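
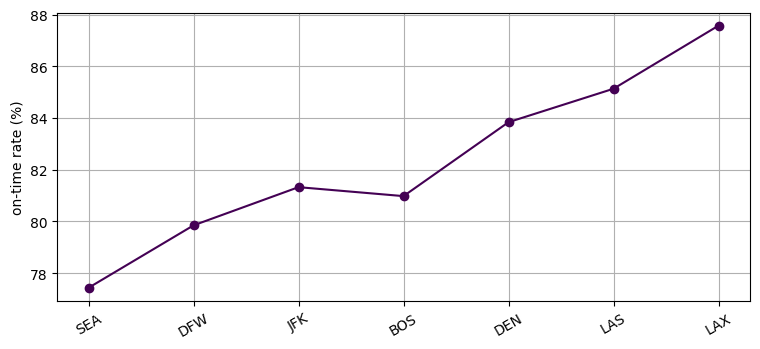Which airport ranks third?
DEN

Top 4: LAX ≈ 88, LAS ≈ 85, DEN ≈ 84, JFK ≈ 81.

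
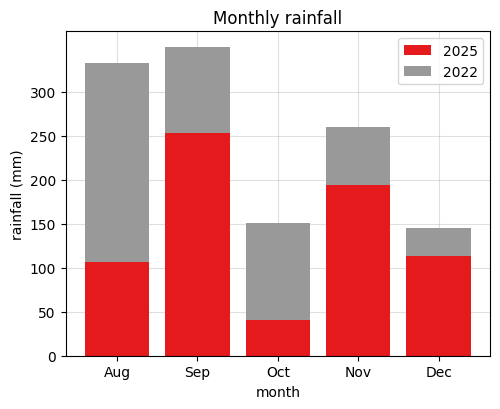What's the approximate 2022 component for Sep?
2022 top ≈ 350, bottom ≈ 250; segment ≈ 100.

≈ 100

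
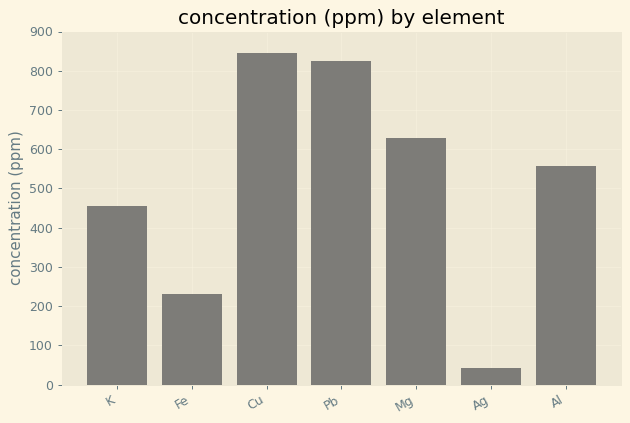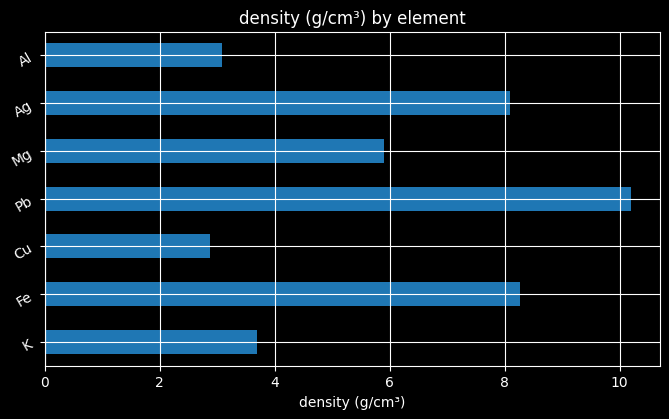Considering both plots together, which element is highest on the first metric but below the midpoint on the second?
Cu

Chart 2 median density (g/cm³) ≈ 6; below-median elements: K, Cu, Al. Among those, Cu has the highest concentration (ppm) (≈ 800).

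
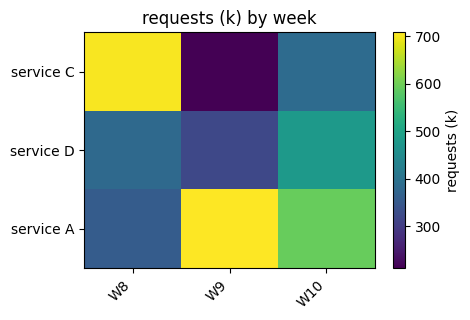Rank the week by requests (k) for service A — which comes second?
W10

Top 3 for service A: W9 ≈ 700, W10 ≈ 600, W8 ≈ 350.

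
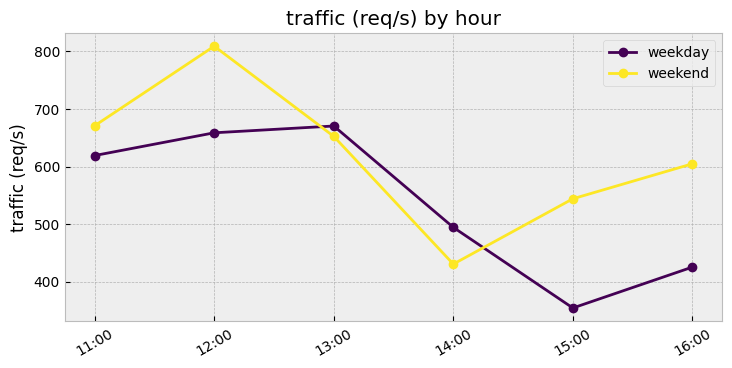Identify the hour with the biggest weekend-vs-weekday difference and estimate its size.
15:00, ≈ 200 req/s

15:00: weekend ≈ 550, weekday ≈ 350 → gap ≈ 200. Next-largest (16:00) is only ≈ 150.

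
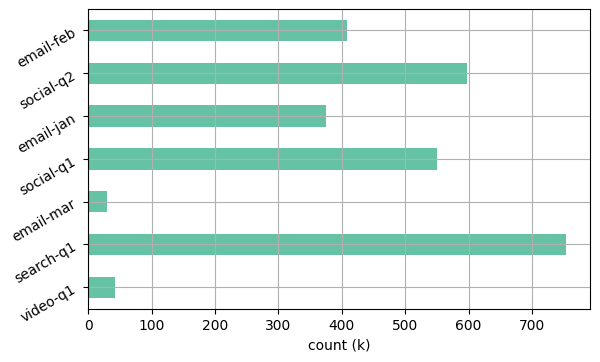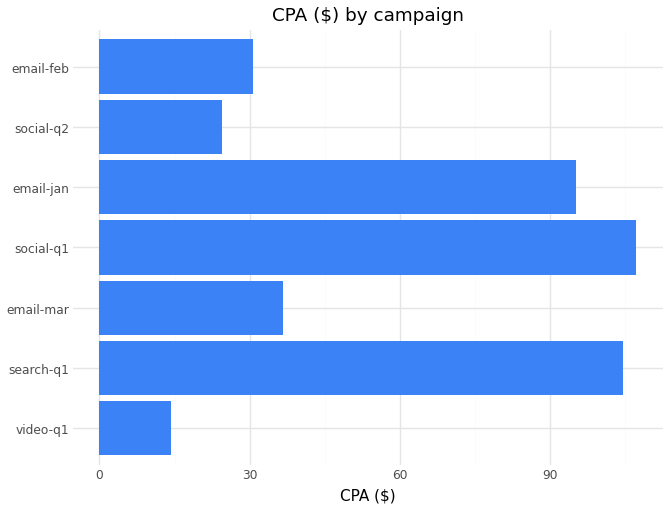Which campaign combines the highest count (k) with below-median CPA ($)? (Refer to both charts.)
social-q2

Chart 2 median CPA ($) ≈ 40; below-median campaigns: video-q1, social-q2, email-feb. Among those, social-q2 has the highest count (k) (≈ 600).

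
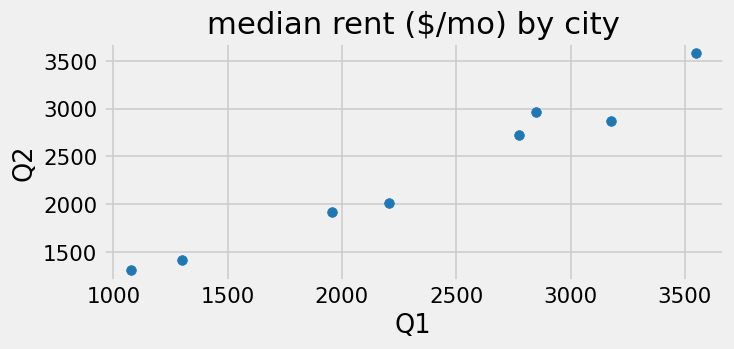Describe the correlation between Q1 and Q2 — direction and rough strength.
positive, strong

Points are positively correlated; strong (|r| ≈ 1.0).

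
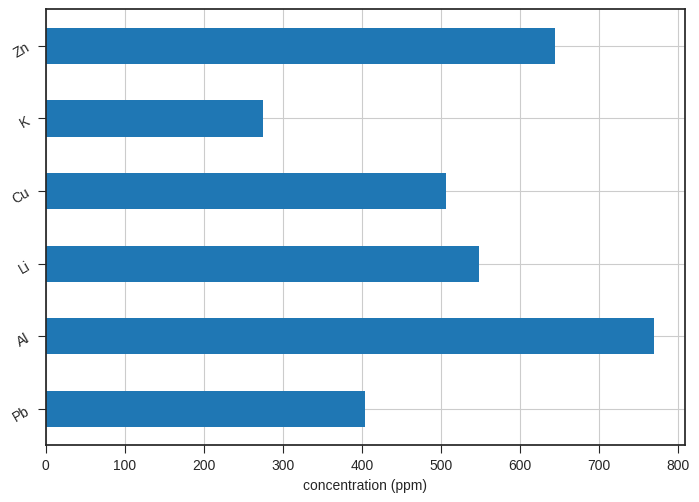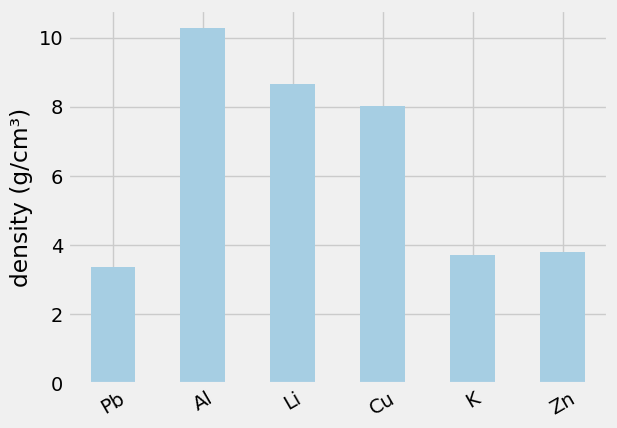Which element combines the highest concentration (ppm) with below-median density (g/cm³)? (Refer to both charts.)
Zn

Chart 2 median density (g/cm³) ≈ 6; below-median elements: Pb, K, Zn. Among those, Zn has the highest concentration (ppm) (≈ 600).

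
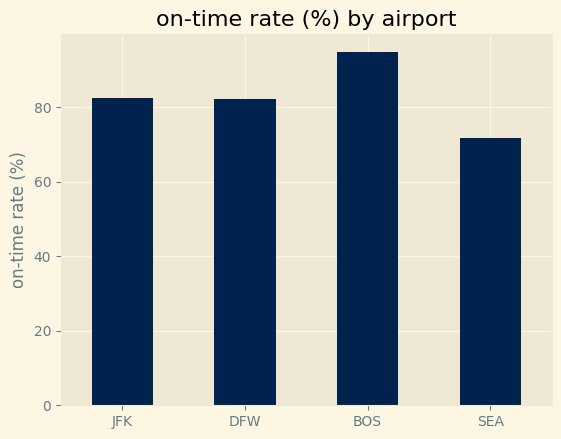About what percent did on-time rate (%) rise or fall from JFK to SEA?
≈ -12.5%

JFK ≈ 80, SEA ≈ 70; (70 − 80) / 80 ≈ -12.5%.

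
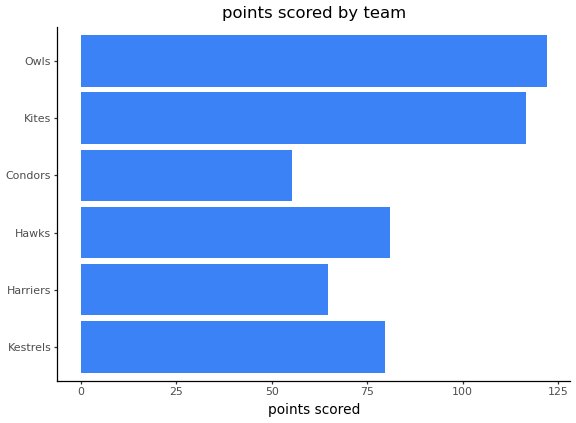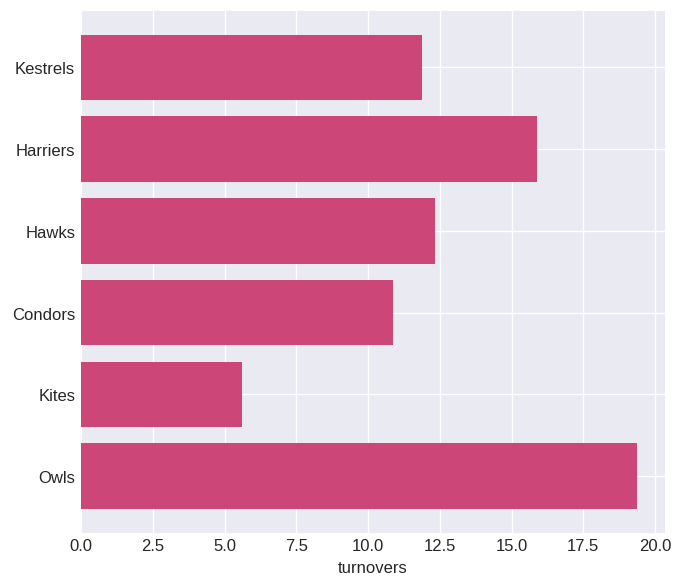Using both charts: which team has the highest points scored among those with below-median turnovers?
Chart 2 median turnovers ≈ 12; below-median teams: Kestrels, Condors, Kites. Among those, Kites has the highest points scored (≈ 120).

Kites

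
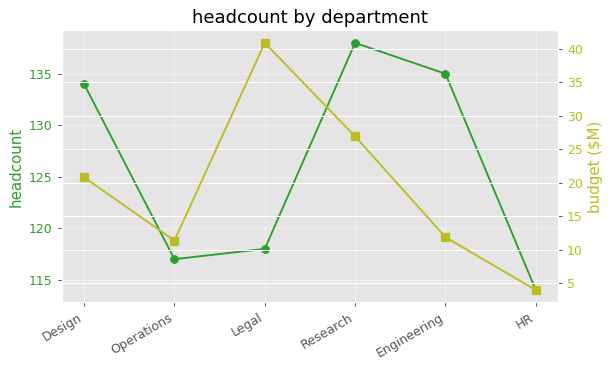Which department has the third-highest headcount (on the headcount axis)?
Design

Top 4 (on the headcount axis): Research ≈ 138, Engineering ≈ 136, Design ≈ 134, Legal ≈ 118.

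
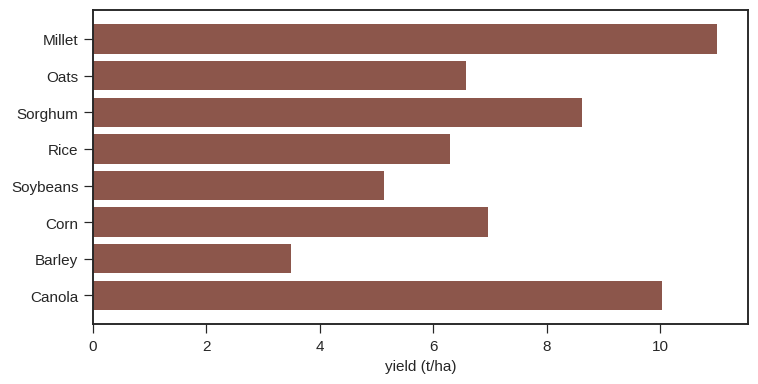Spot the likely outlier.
Millet

Millet ≈ 11; the rest sit between ≈ 3 and ≈ 10.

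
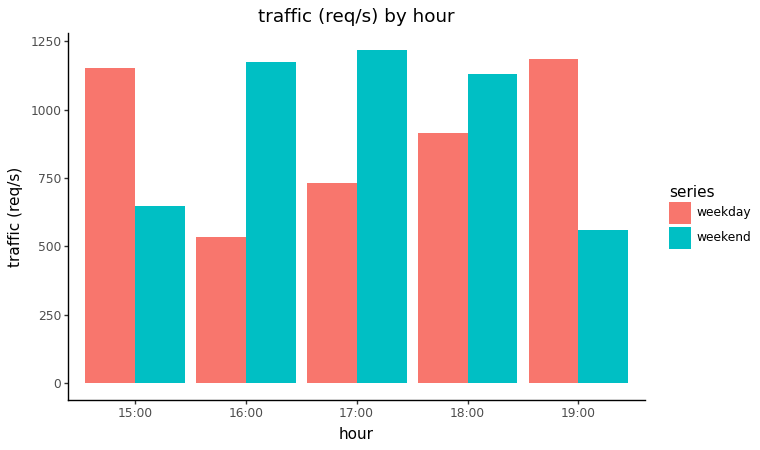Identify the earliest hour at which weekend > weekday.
15:00: weekend ≈ 600 vs weekday ≈ 1200 (not yet); 16:00: weekend ≈ 1200 vs weekday ≈ 600 (first crossover).

16:00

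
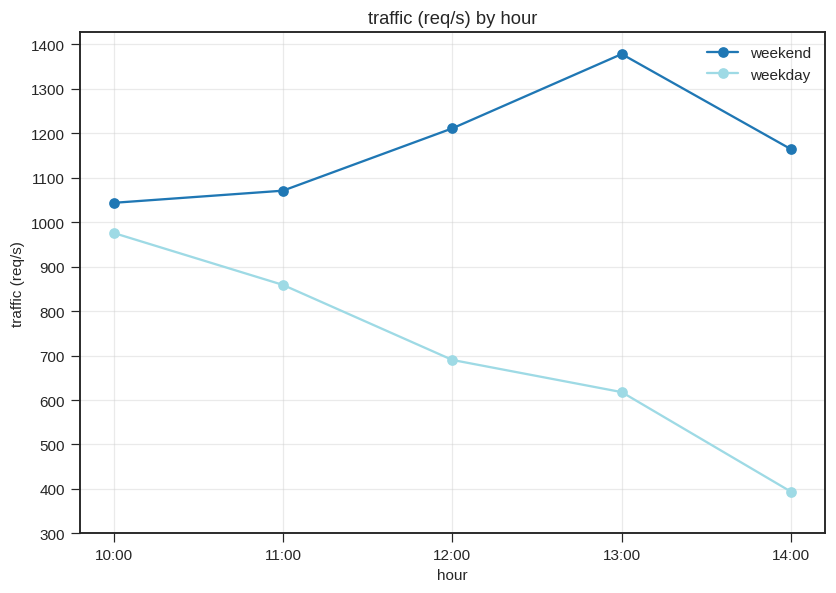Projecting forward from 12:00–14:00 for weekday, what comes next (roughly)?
≈ 250

Last three: 700, 600, 400 → slope ≈ -150/step → next ≈ 250.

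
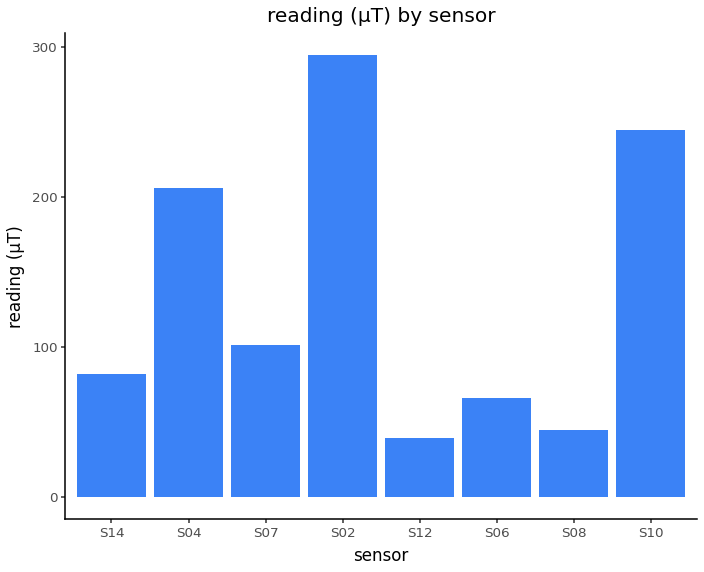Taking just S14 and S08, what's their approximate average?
≈ 62

(75 + 50) / 2 ≈ 62.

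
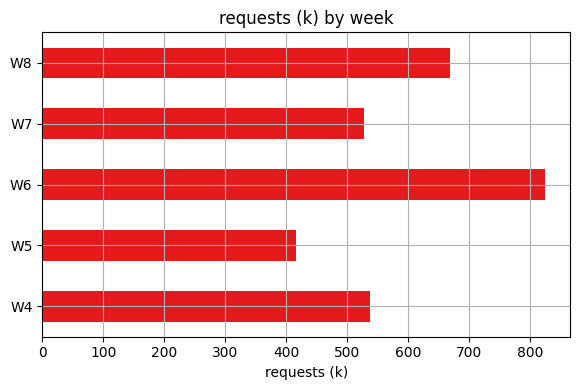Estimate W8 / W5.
≈ 1.75×

W8 ≈ 700, W5 ≈ 400; 700/400 ≈ 1.75.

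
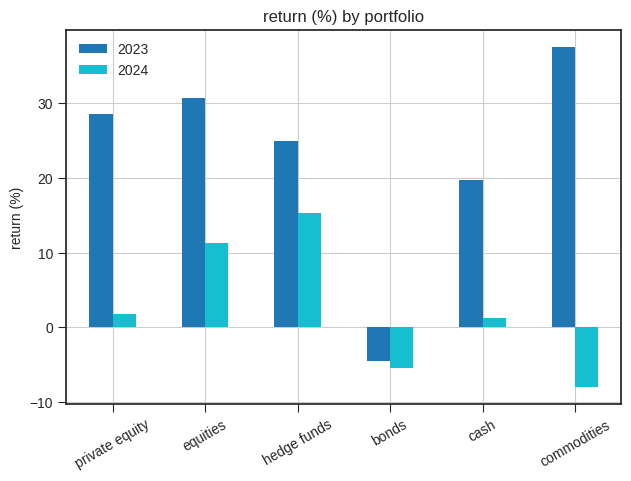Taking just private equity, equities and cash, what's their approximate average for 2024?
≈ 3

(0 + 10 + 0) / 3 ≈ 3.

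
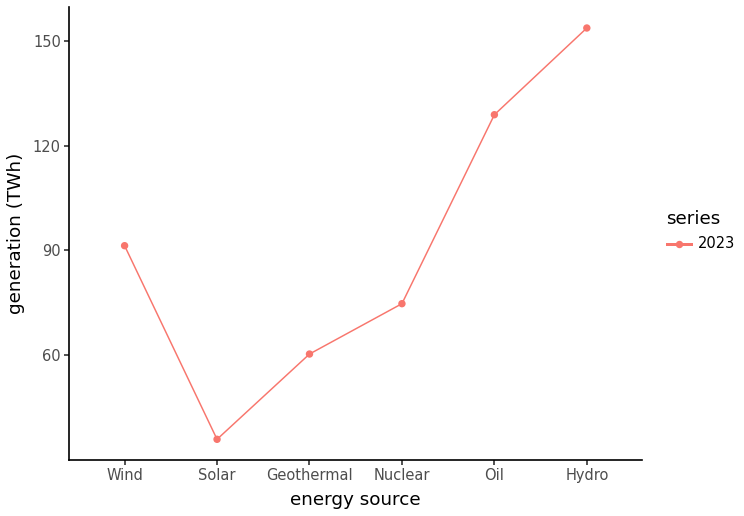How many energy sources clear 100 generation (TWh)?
Above 100: Oil, Hydro.

2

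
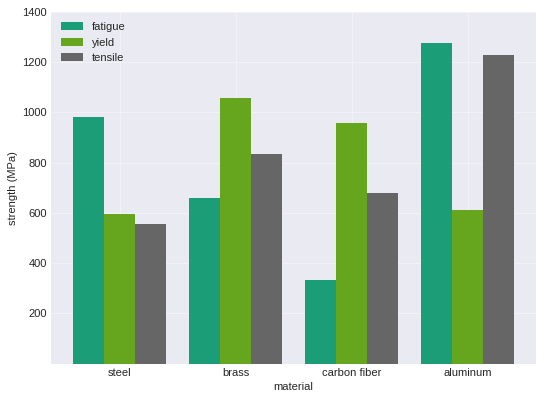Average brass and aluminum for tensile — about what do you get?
≈ 1000

(800 + 1200) / 2 ≈ 1000.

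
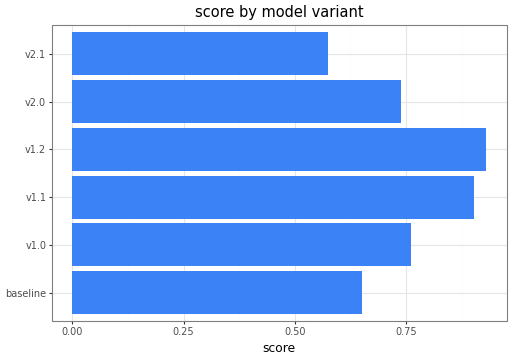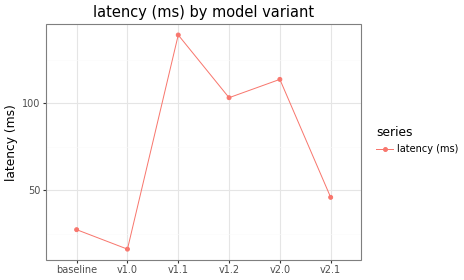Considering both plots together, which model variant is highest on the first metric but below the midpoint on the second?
v1.0

Chart 2 median latency (ms) ≈ 80; below-median model variants: baseline, v1.0, v2.1. Among those, v1.0 has the highest score (≈ 0.8).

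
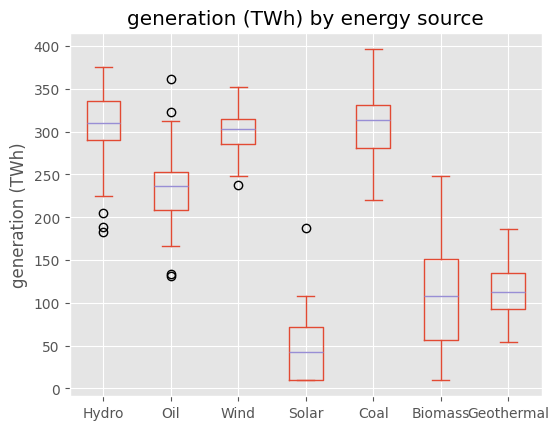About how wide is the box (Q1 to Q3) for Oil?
≈ 50

Q3 ≈ 250, Q1 ≈ 200; IQR ≈ 50.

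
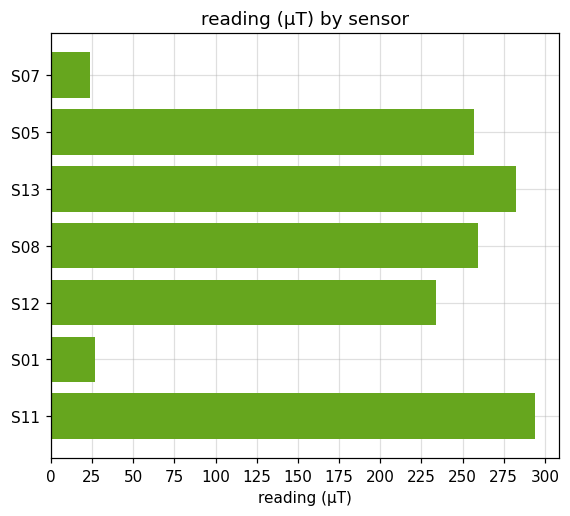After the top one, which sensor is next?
Top 3: S11 ≈ 300, S13 ≈ 275, S08 ≈ 250.

S13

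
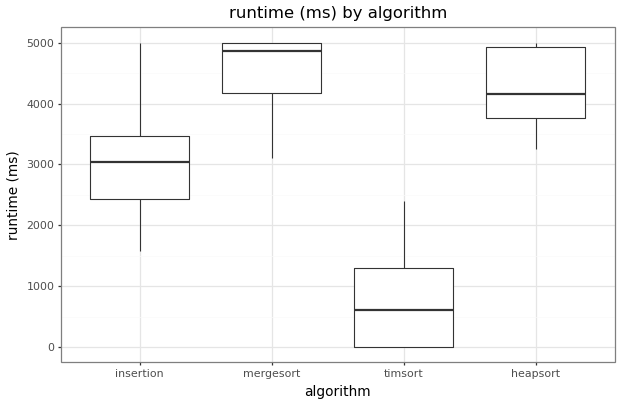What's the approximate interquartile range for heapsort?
Q3 ≈ 5000, Q1 ≈ 4000; IQR ≈ 1000.

≈ 1000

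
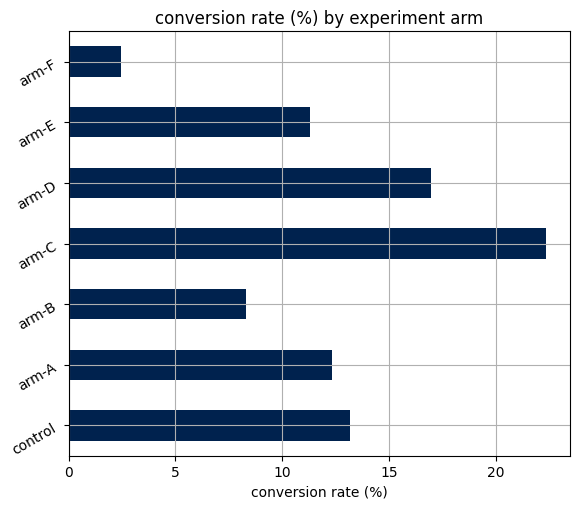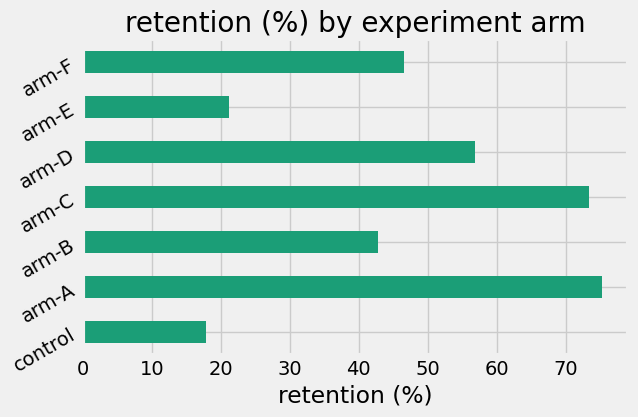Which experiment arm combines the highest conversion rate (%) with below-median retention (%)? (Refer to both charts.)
Chart 2 median retention (%) ≈ 50; below-median experiment arms: control, arm-B, arm-E. Among those, control has the highest conversion rate (%) (≈ 15).

control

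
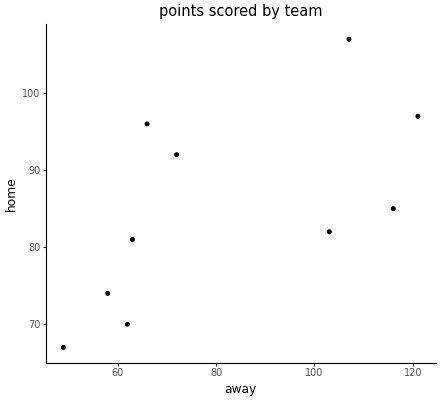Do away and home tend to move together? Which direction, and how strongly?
positive, moderate

Points are positively correlated; moderate (|r| ≈ 0.6).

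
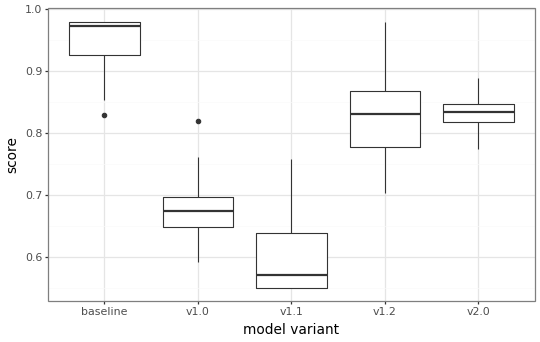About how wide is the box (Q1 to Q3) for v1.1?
≈ 0.10

Q3 ≈ 0.65, Q1 ≈ 0.55; IQR ≈ 0.10.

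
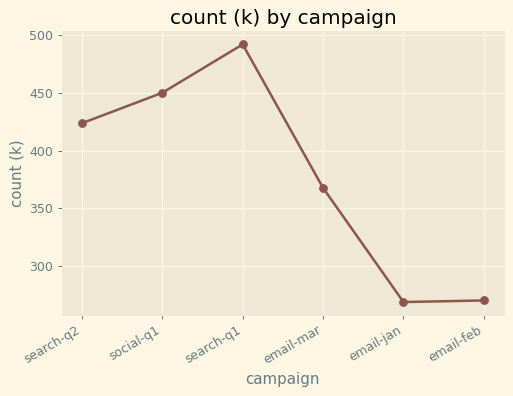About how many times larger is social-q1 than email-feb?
social-q1 ≈ 460, email-feb ≈ 280; 460/280 ≈ 1.64.

≈ 1.64×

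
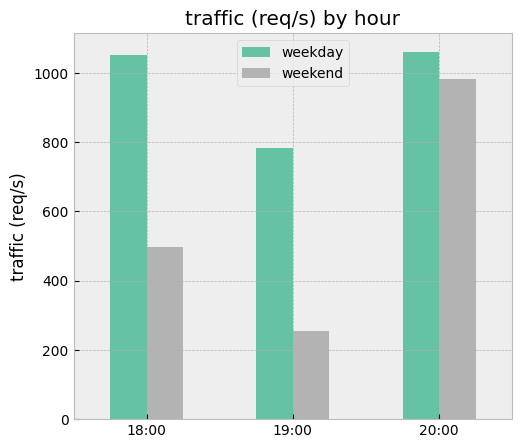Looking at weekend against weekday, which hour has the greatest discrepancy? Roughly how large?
18:00, ≈ 600 req/s

18:00: weekend ≈ 500, weekday ≈ 1100 → gap ≈ 600. Next-largest (19:00) is only ≈ 500.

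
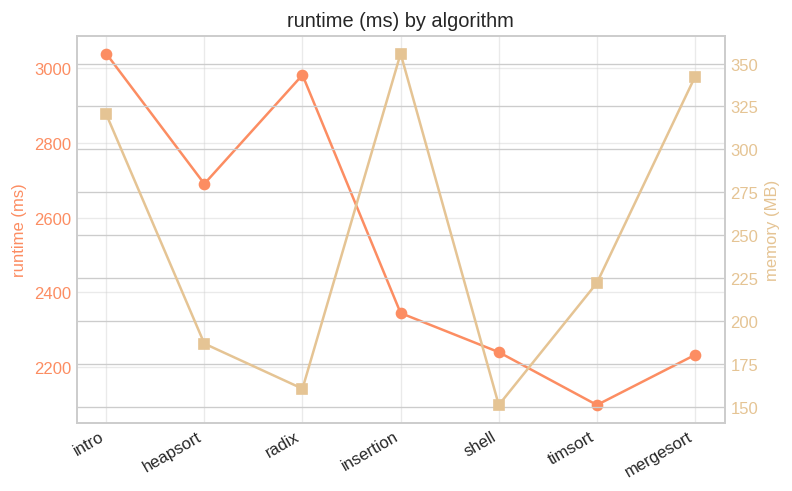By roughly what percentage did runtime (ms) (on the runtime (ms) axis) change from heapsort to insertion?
heapsort ≈ 2700, insertion ≈ 2300; (2300 − 2700) / 2700 ≈ -14.8%.

≈ -14.8%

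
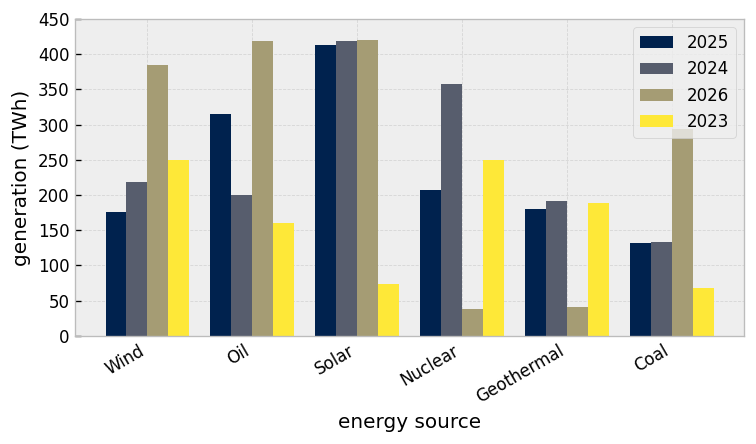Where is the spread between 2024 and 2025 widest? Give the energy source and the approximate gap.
Nuclear, ≈ 150 TWh

Nuclear: 2024 ≈ 350, 2025 ≈ 200 → gap ≈ 150. Next-largest (Oil) is only ≈ 100.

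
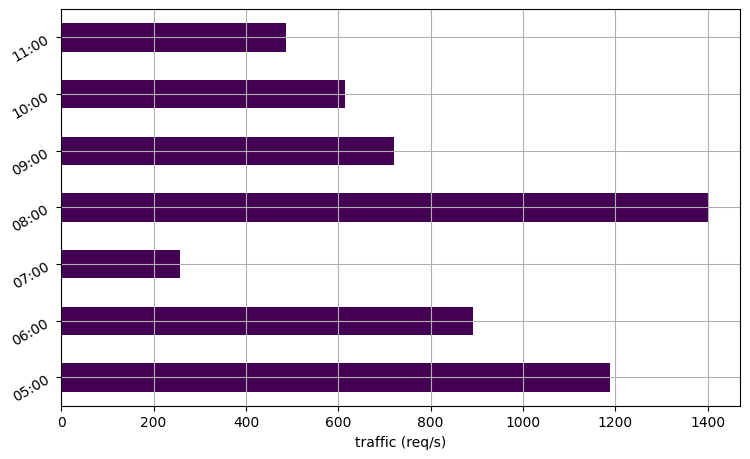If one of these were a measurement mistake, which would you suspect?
08:00

08:00 ≈ 1400; the rest sit between ≈ 200 and ≈ 1200.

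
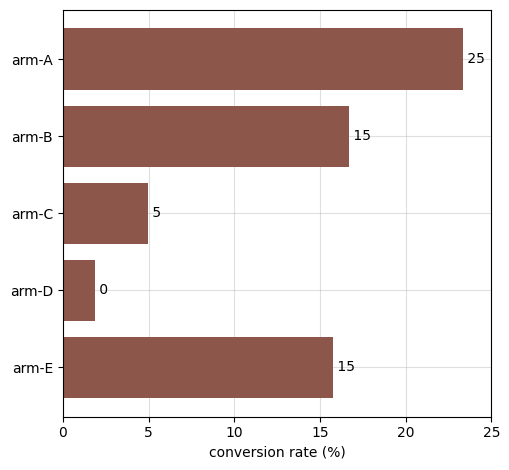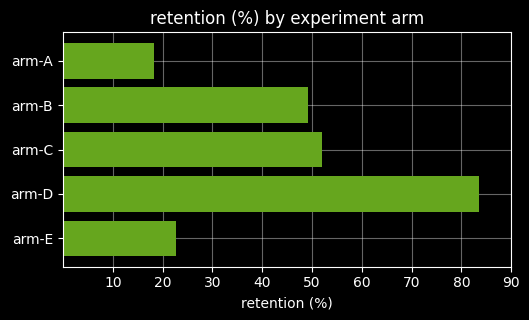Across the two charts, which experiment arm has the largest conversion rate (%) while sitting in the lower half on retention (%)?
Chart 2 median retention (%) ≈ 50; below-median experiment arms: arm-A, arm-E. Among those, arm-A has the highest conversion rate (%) (≈ 25).

arm-A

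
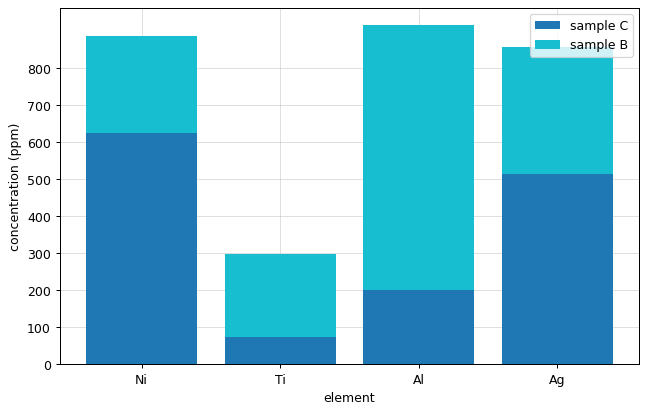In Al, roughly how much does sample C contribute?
sample C top ≈ 200, bottom ≈ 0; segment ≈ 200.

≈ 200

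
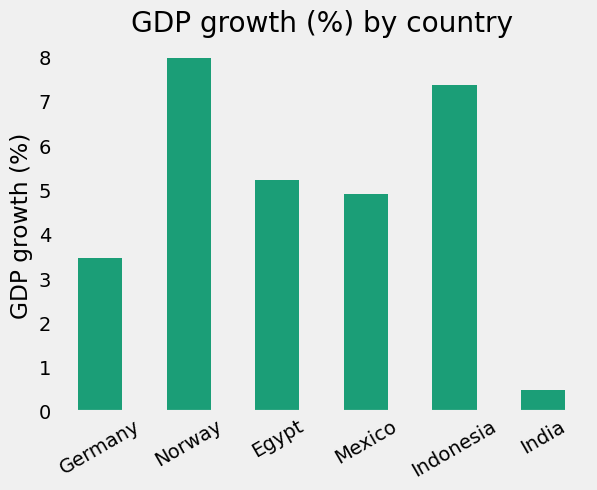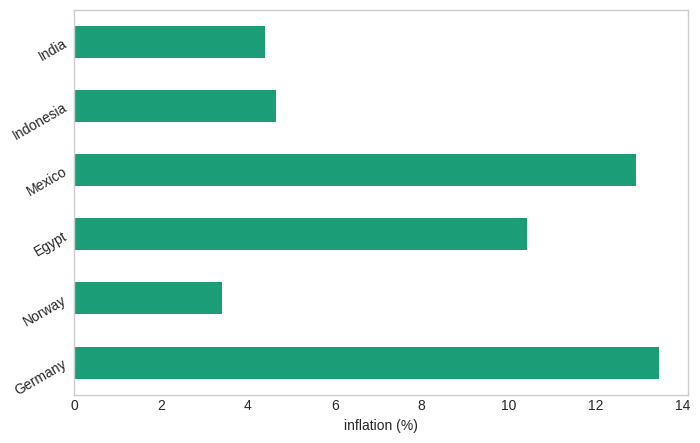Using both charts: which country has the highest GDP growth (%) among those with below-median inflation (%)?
Norway

Chart 2 median inflation (%) ≈ 8; below-median countries: Norway, Indonesia, India. Among those, Norway has the highest GDP growth (%) (≈ 8).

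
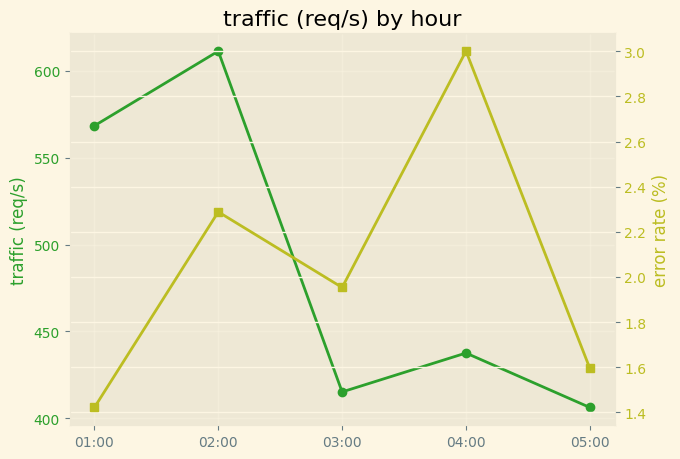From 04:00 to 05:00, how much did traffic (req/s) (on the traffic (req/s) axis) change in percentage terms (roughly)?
≈ -9.1%

04:00 ≈ 440, 05:00 ≈ 400; (400 − 440) / 440 ≈ -9.1%.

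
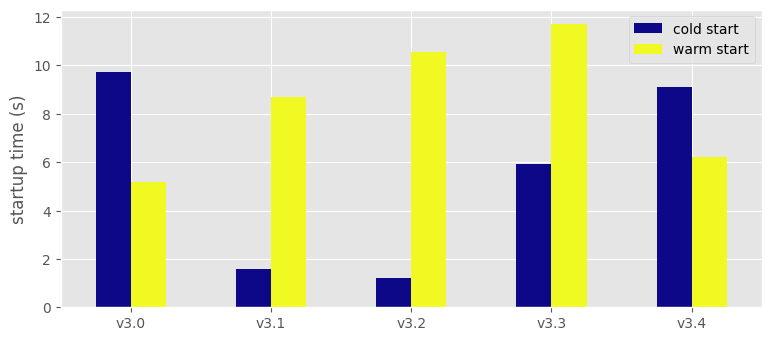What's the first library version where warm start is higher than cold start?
v3.0: warm start ≈ 5 vs cold start ≈ 10 (not yet); v3.1: warm start ≈ 9 vs cold start ≈ 2 (first crossover).

v3.1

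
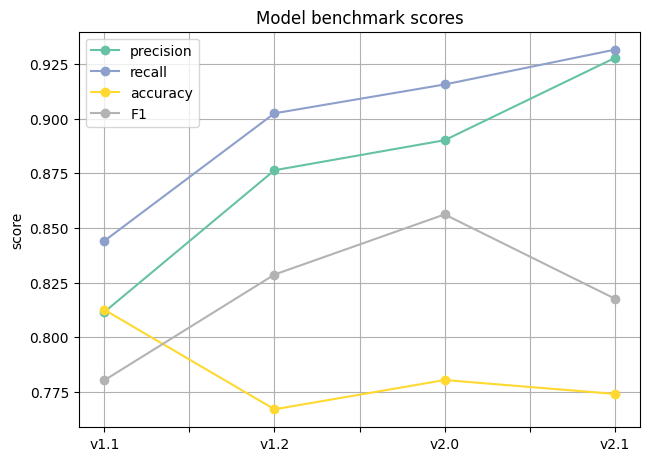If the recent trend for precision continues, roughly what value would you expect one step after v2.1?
Last three: 0.88, 0.90, 0.92 → slope ≈ 0.02/step → next ≈ 0.94.

≈ 0.94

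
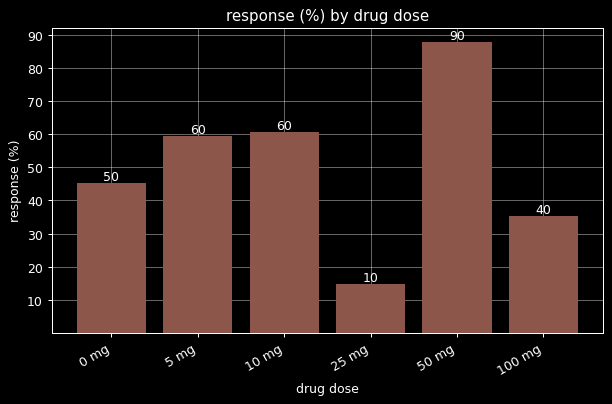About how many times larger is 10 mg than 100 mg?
10 mg ≈ 60, 100 mg ≈ 40; 60/40 ≈ 1.5.

≈ 1.5×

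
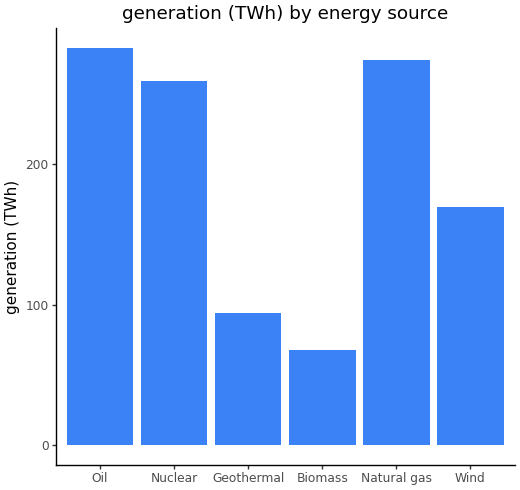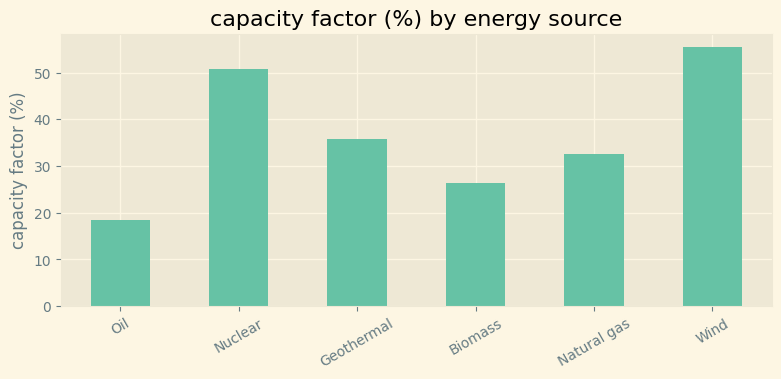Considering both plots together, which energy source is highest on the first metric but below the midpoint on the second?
Chart 2 median capacity factor (%) ≈ 30; below-median energy sources: Oil, Biomass, Natural gas. Among those, Oil has the highest generation (TWh) (≈ 300).

Oil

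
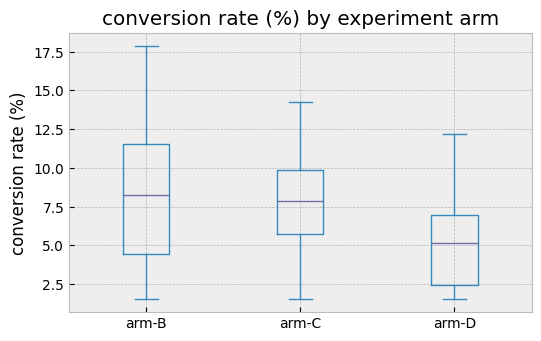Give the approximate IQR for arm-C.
≈ 4.5

Q3 ≈ 10.0, Q1 ≈ 5.5; IQR ≈ 4.5.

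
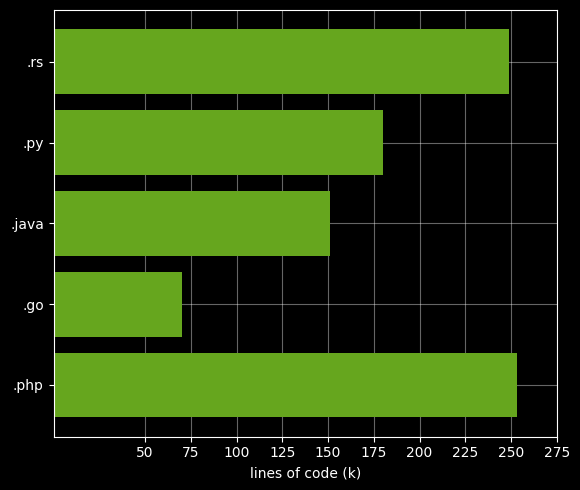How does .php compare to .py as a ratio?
.php ≈ 250, .py ≈ 175; 250/175 ≈ 1.43.

≈ 1.43×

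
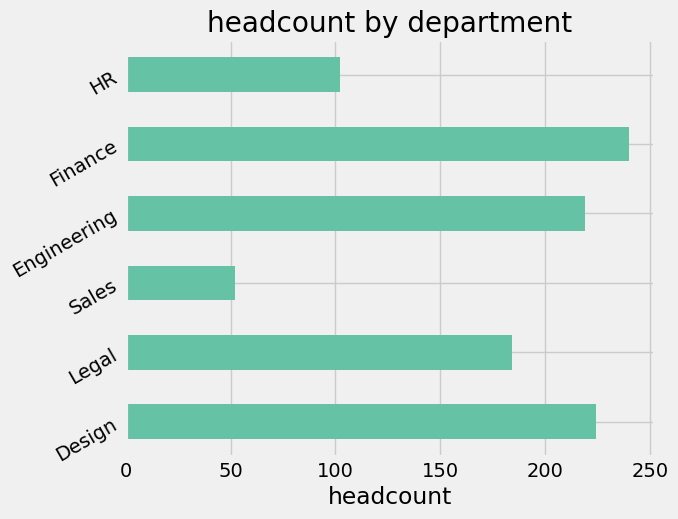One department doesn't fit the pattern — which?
Sales ≈ 60; the rest sit between ≈ 100 and ≈ 240.

Sales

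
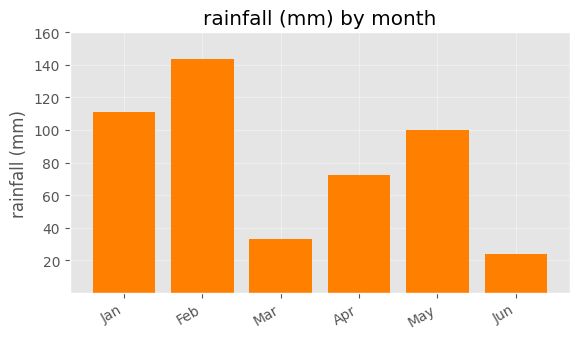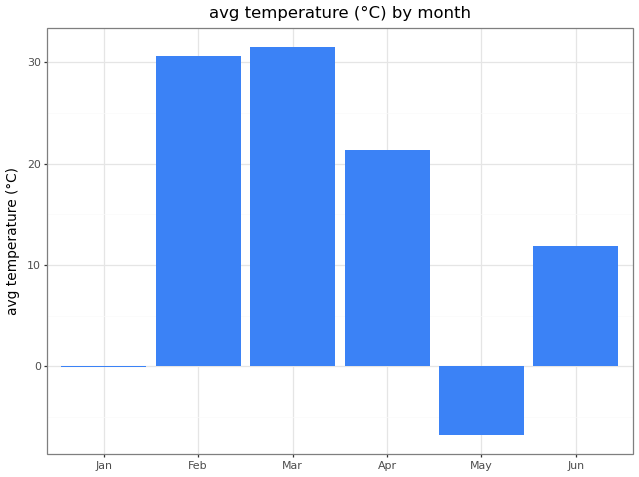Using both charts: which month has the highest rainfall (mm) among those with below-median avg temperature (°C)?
Chart 2 median avg temperature (°C) ≈ 15; below-median months: Jan, May, Jun. Among those, Jan has the highest rainfall (mm) (≈ 120).

Jan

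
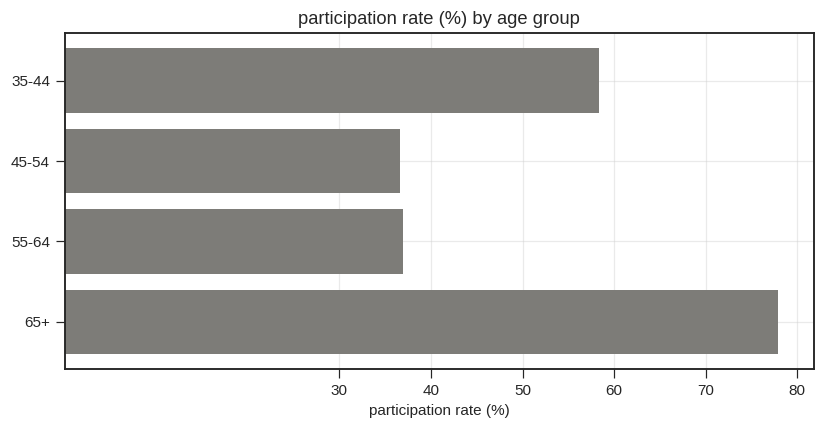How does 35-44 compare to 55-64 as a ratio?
35-44 ≈ 60, 55-64 ≈ 40; 60/40 ≈ 1.5.

≈ 1.5×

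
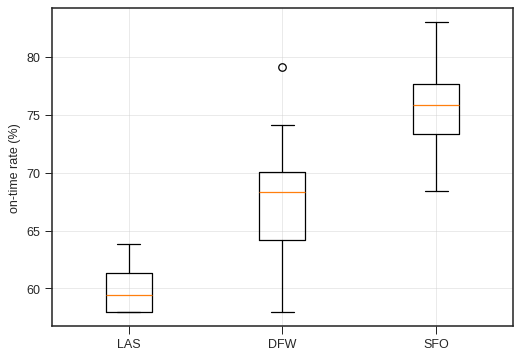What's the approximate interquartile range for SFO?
Q3 ≈ 78, Q1 ≈ 74; IQR ≈ 4.

≈ 4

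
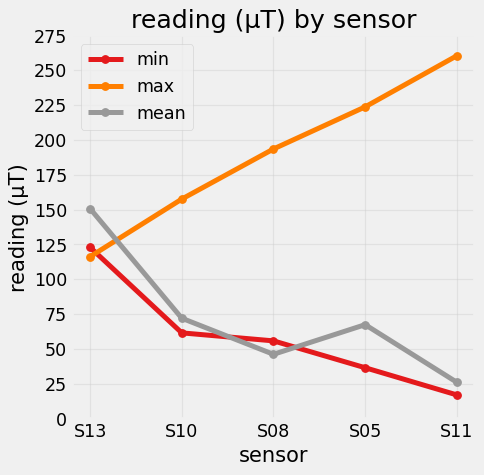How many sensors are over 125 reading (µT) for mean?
Above 125: S13.

1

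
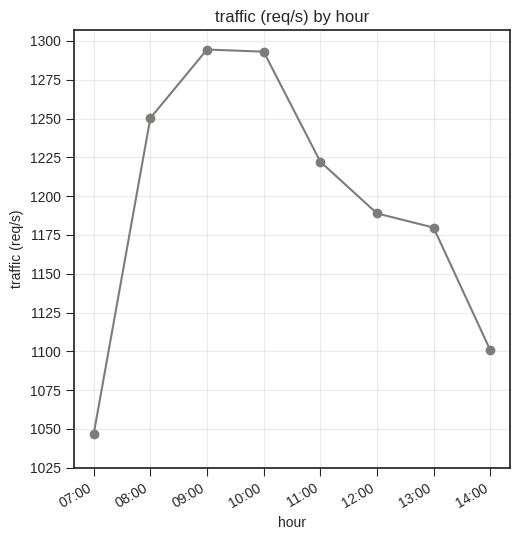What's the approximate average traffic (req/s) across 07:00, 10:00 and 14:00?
(1050 + 1300 + 1100) / 3 ≈ 1150.

≈ 1150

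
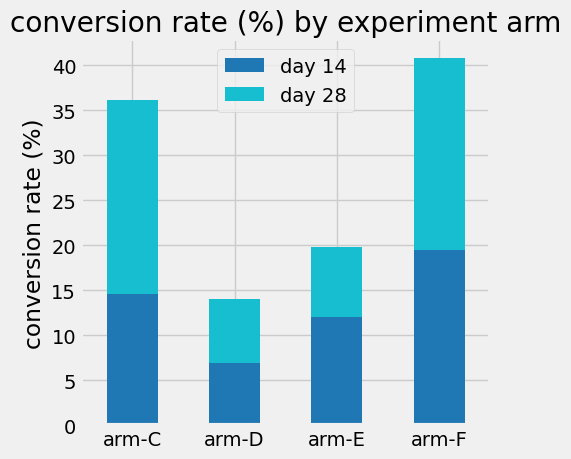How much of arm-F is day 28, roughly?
≈ 20

day 28 top ≈ 40, bottom ≈ 20; segment ≈ 20.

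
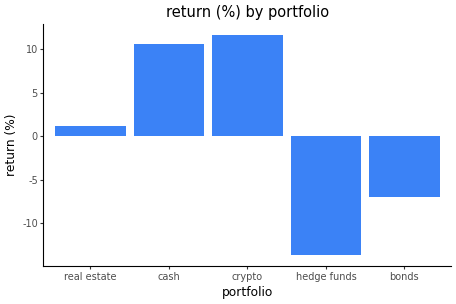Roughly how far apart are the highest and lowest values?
≈ 25

Max crypto ≈ 10, min hedge funds ≈ -15; range ≈ 25.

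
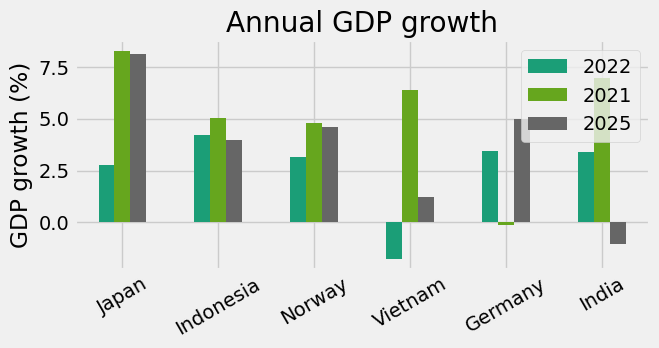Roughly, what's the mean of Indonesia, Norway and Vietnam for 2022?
(4 + 3 + -2) / 3 ≈ 2.

≈ 2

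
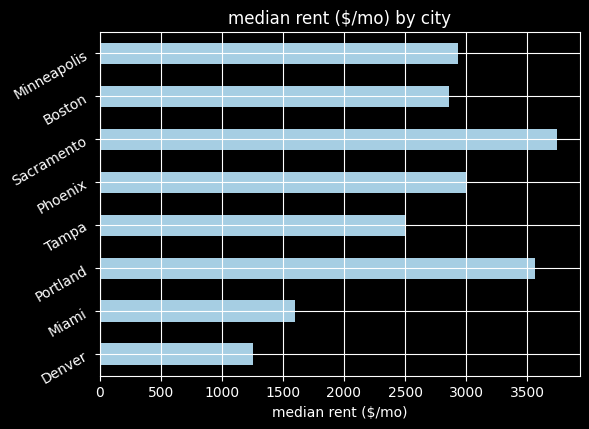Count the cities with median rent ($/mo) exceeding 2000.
6

Above 2000: Portland, Tampa, Phoenix, Sacramento, Boston, Minneapolis.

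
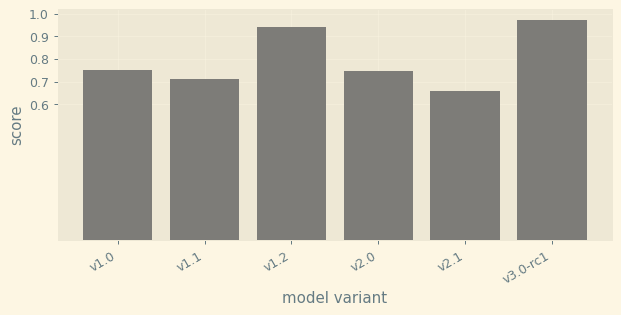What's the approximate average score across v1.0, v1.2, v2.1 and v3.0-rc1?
≈ 0.85

(0.8 + 0.9 + 0.7 + 1.0) / 4 ≈ 0.85.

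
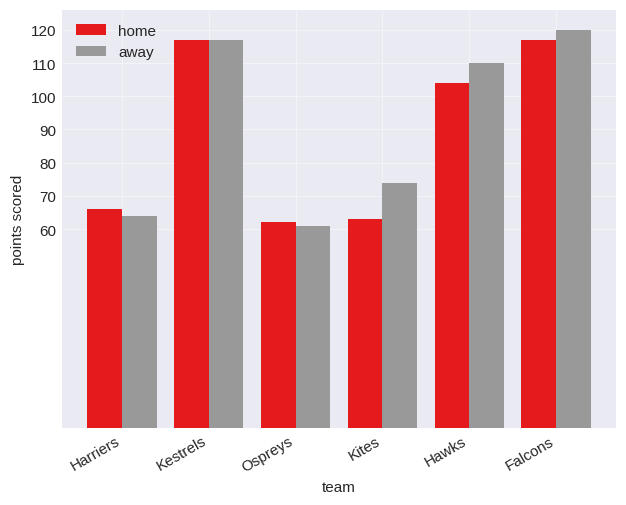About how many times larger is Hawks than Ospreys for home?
≈ 1.67×

Hawks ≈ 100, Ospreys ≈ 60; 100/60 ≈ 1.67.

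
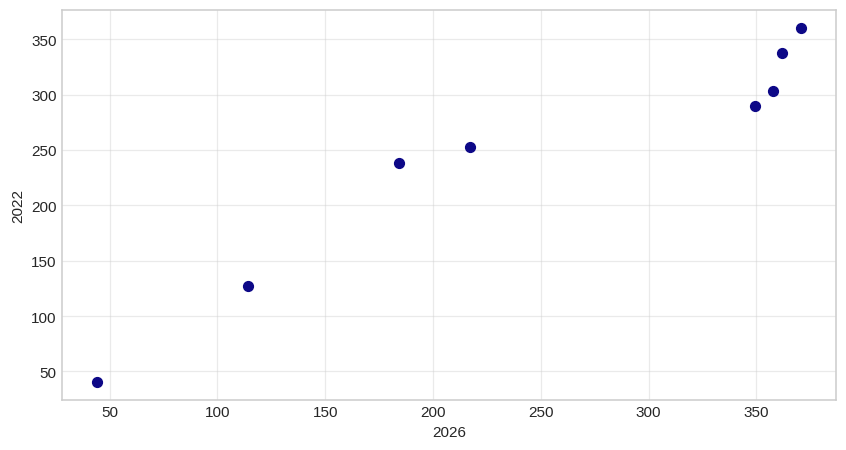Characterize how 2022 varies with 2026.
Points are positively correlated; strong (|r| ≈ 1.0).

positive, strong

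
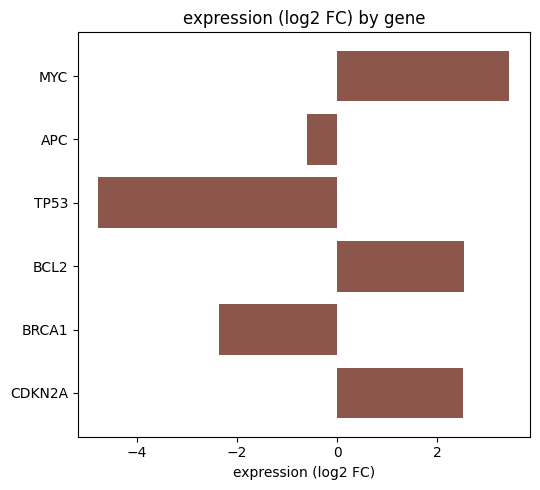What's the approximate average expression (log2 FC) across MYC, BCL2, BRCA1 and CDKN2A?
(3 + 3 + -2 + 3) / 4 ≈ 2.

≈ 2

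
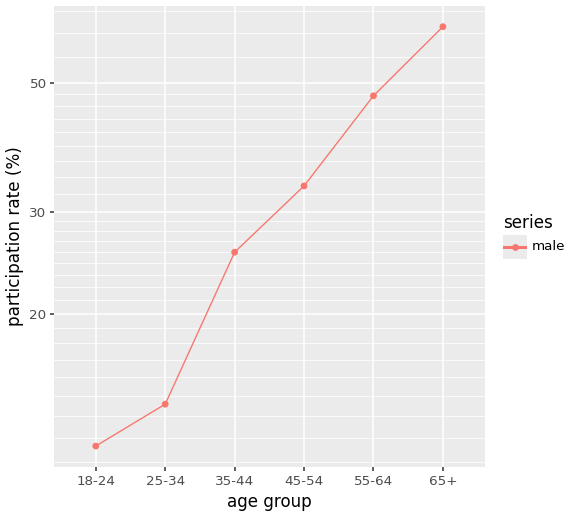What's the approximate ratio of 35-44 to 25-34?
≈ 1.67×

35-44 ≈ 25, 25-34 ≈ 15; 25/15 ≈ 1.67.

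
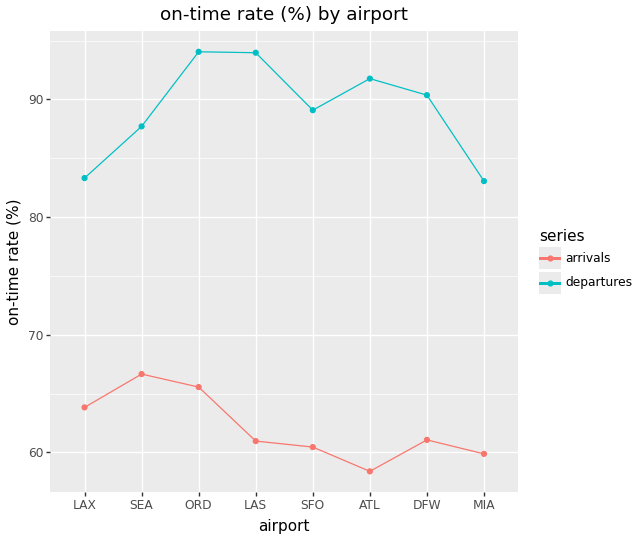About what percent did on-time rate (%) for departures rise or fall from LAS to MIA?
≈ -10.5%

LAS ≈ 95, MIA ≈ 85; (85 − 95) / 95 ≈ -10.5%.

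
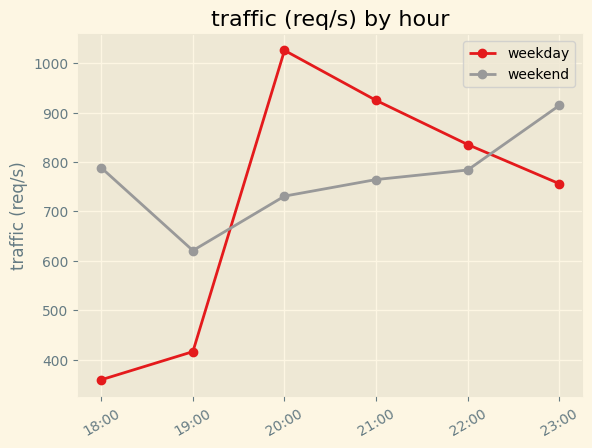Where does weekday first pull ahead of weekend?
19:00: weekday ≈ 400 vs weekend ≈ 600 (not yet); 20:00: weekday ≈ 1000 vs weekend ≈ 700 (first crossover).

20:00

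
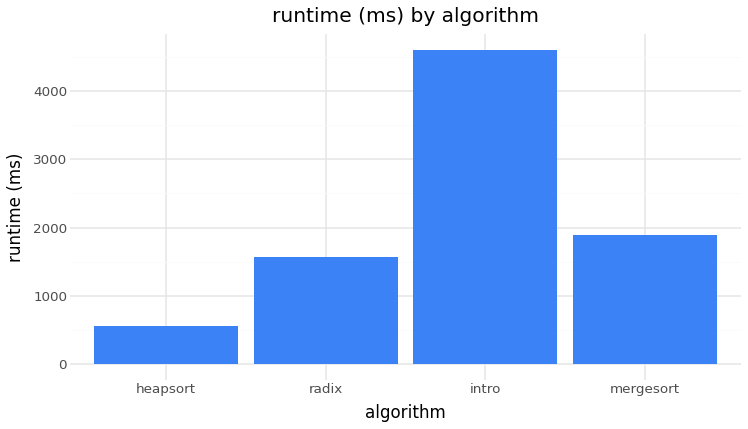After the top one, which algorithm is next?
mergesort

Top 3: intro ≈ 4500, mergesort ≈ 2000, radix ≈ 1500.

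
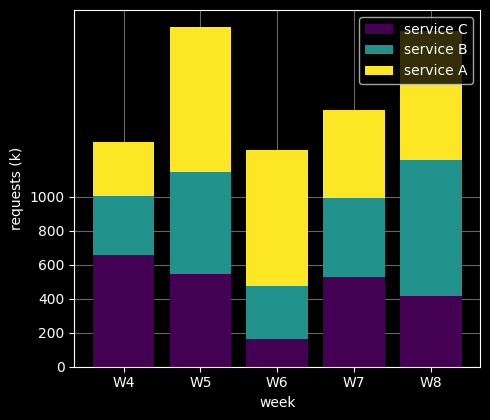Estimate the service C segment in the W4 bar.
≈ 600

service C top ≈ 600, bottom ≈ 0; segment ≈ 600.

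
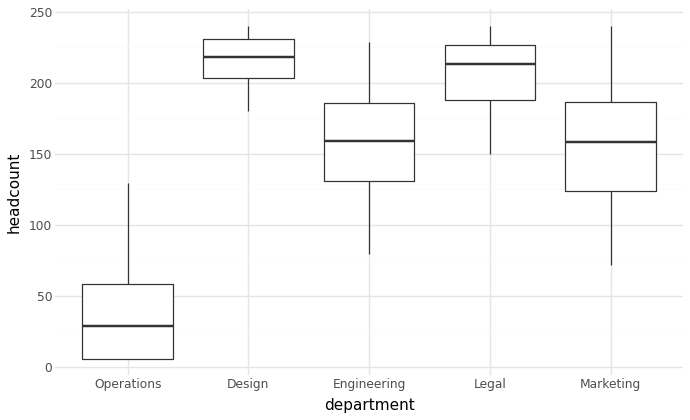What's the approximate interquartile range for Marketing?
Q3 ≈ 180, Q1 ≈ 120; IQR ≈ 60.

≈ 60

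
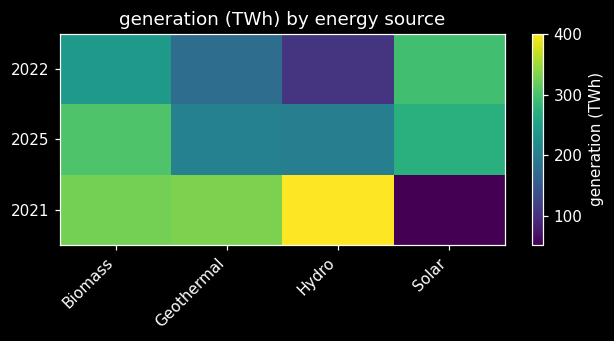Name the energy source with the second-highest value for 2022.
Biomass

Top 3 for 2022: Solar ≈ 300, Biomass ≈ 250, Geothermal ≈ 200.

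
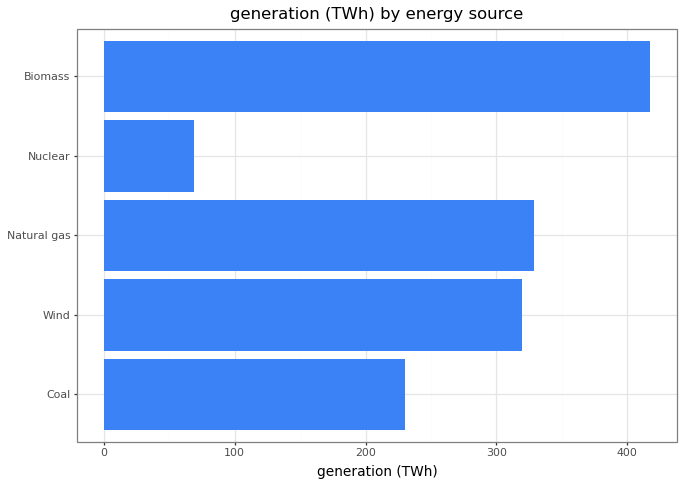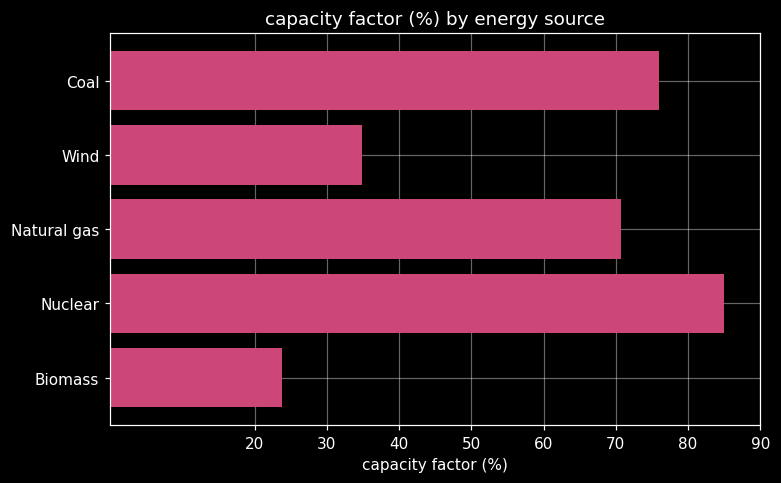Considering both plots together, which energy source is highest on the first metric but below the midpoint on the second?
Biomass

Chart 2 median capacity factor (%) ≈ 70; below-median energy sources: Wind, Biomass. Among those, Biomass has the highest generation (TWh) (≈ 400).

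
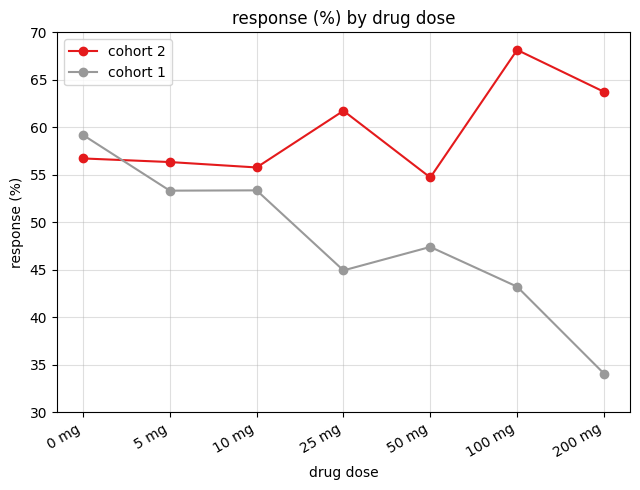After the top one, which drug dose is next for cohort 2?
Top 3 for cohort 2: 100 mg ≈ 70, 200 mg ≈ 65, 25 mg ≈ 60.

200 mg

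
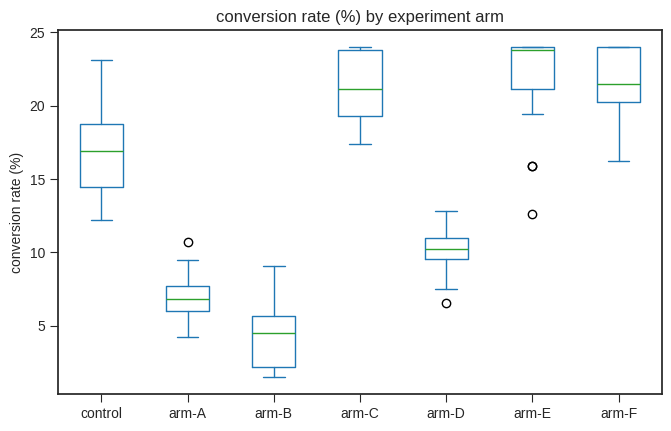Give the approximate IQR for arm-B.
Q3 ≈ 6, Q1 ≈ 2; IQR ≈ 4.

≈ 4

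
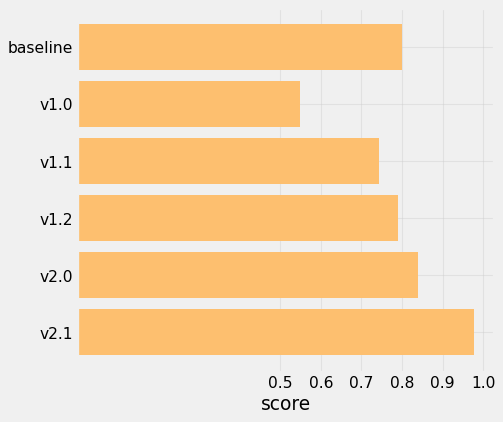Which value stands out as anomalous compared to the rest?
v1.0 ≈ 0.6; the rest sit between ≈ 0.7 and ≈ 1.0.

v1.0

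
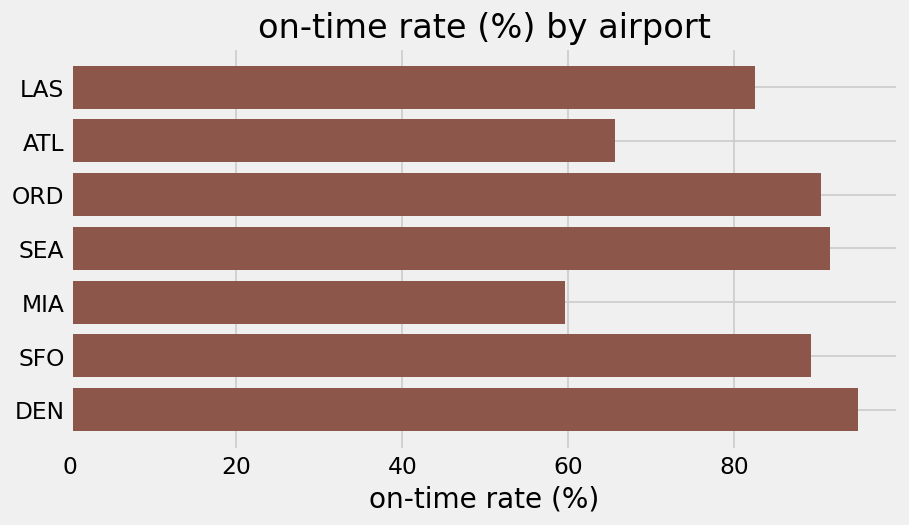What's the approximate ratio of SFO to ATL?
SFO ≈ 90, ATL ≈ 70; 90/70 ≈ 1.29.

≈ 1.29×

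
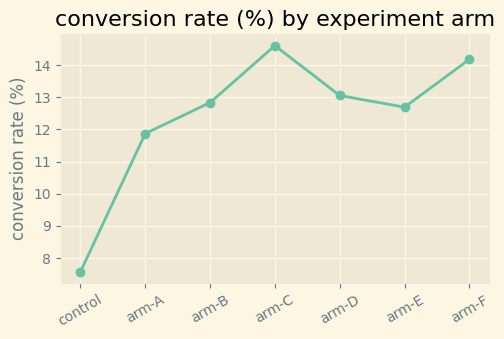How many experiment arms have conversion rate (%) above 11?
6

Above 11: arm-A, arm-B, arm-C, arm-D, arm-E, arm-F.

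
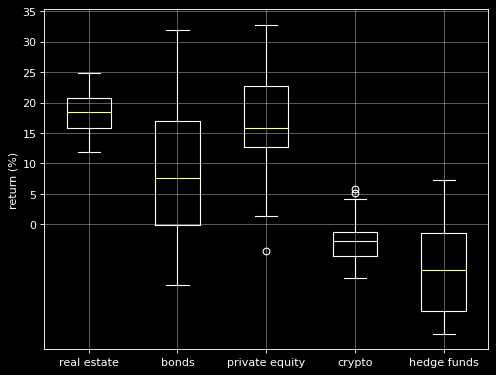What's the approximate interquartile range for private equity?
≈ 10

Q3 ≈ 25, Q1 ≈ 15; IQR ≈ 10.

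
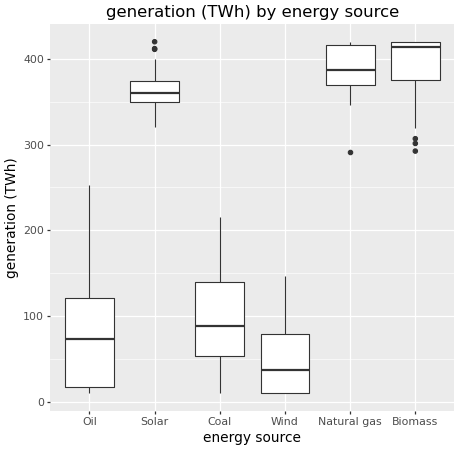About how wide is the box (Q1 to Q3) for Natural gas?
Q3 ≈ 400, Q1 ≈ 350; IQR ≈ 50.

≈ 50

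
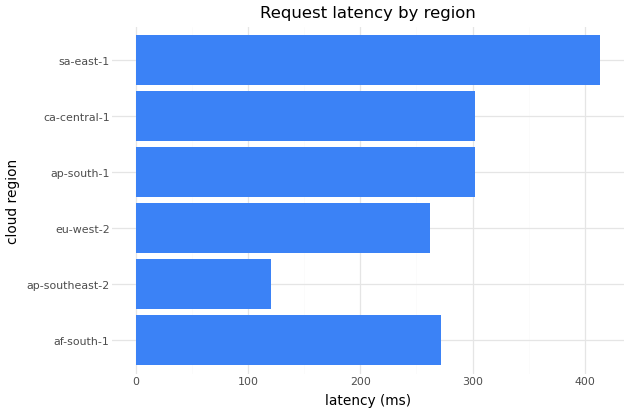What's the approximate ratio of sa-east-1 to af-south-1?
sa-east-1 ≈ 400, af-south-1 ≈ 250; 400/250 ≈ 1.6.

≈ 1.6×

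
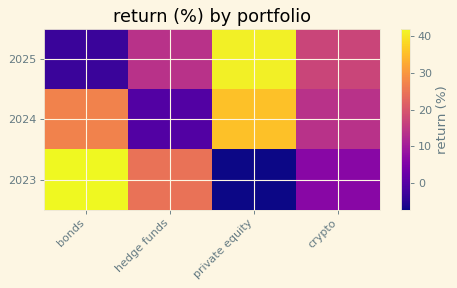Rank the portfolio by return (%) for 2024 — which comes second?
Top 3 for 2024: private equity ≈ 35, bonds ≈ 25, crypto ≈ 15.

bonds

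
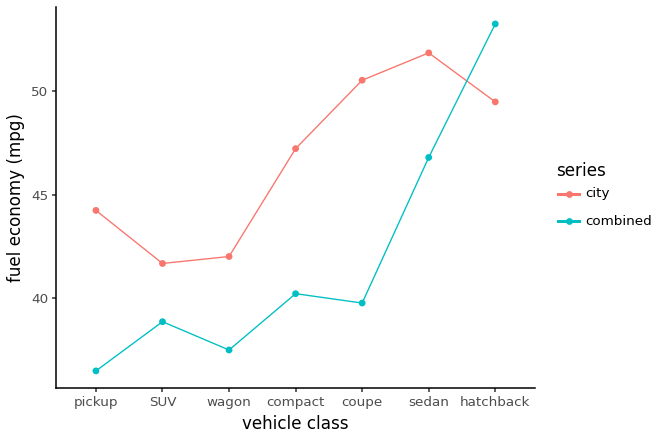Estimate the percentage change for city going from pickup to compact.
pickup ≈ 44, compact ≈ 48; (48 − 44) / 44 ≈ +9.1%.

≈ +9.1%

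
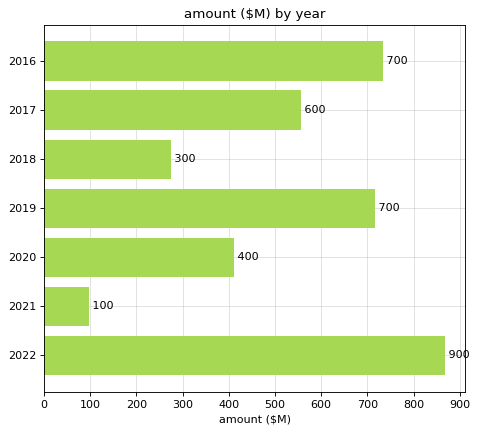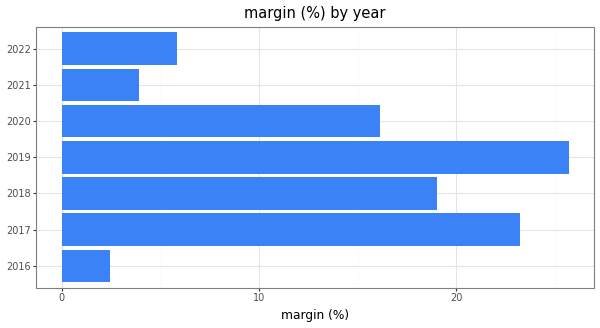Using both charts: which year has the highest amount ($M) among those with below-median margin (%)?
Chart 2 median margin (%) ≈ 15; below-median years: 2016, 2021, 2022. Among those, 2022 has the highest amount ($M) (≈ 900).

2022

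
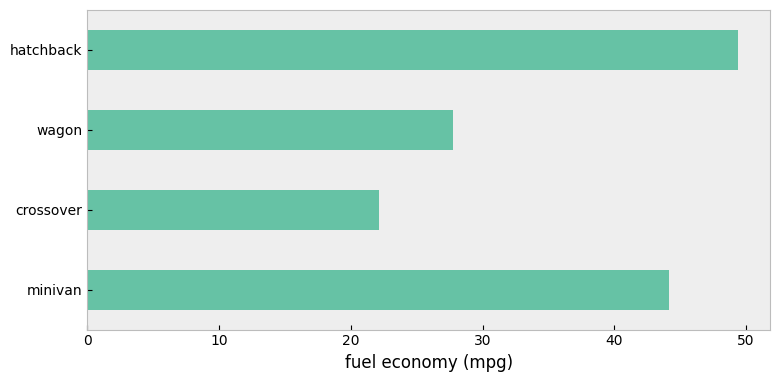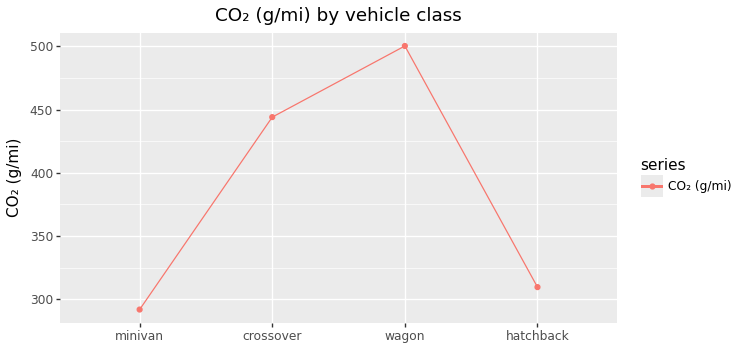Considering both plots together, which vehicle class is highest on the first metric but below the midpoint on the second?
Chart 2 median CO₂ (g/mi) ≈ 400; below-median vehicle classes: minivan, hatchback. Among those, hatchback has the highest fuel economy (mpg) (≈ 50).

hatchback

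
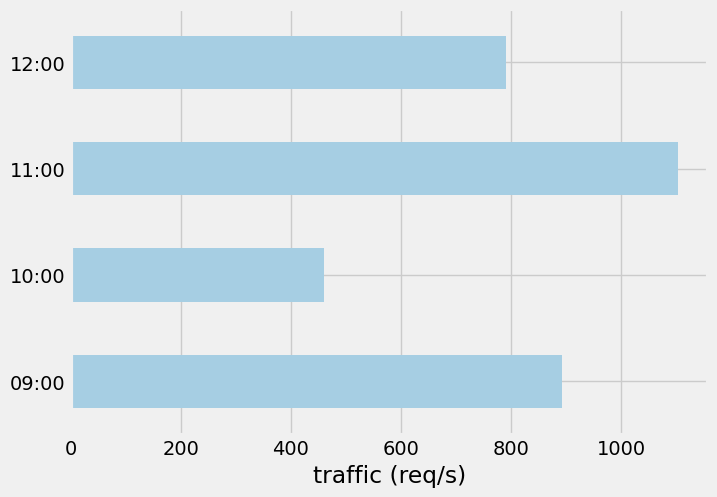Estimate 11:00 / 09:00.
≈ 1.22×

11:00 ≈ 1100, 09:00 ≈ 900; 1100/900 ≈ 1.22.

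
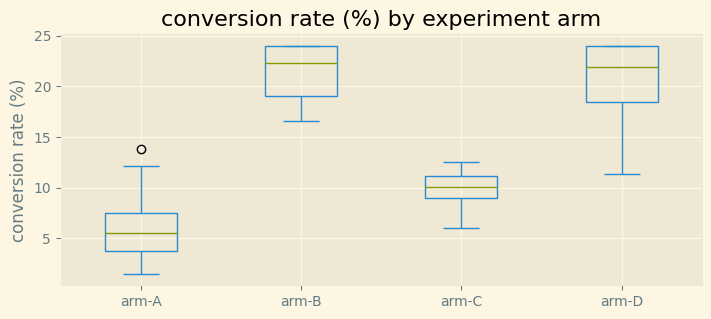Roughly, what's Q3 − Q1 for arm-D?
≈ 6

Q3 ≈ 24, Q1 ≈ 18; IQR ≈ 6.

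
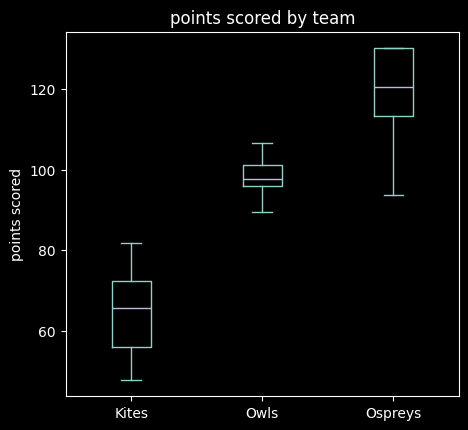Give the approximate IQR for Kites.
≈ 15

Q3 ≈ 70, Q1 ≈ 55; IQR ≈ 15.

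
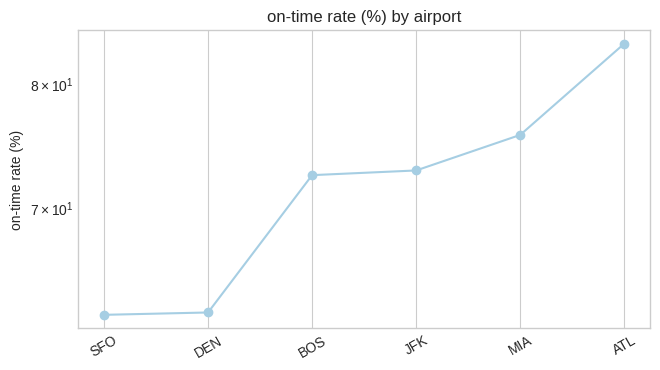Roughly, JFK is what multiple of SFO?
JFK ≈ 72, SFO ≈ 62; 72/62 ≈ 1.16.

≈ 1.16×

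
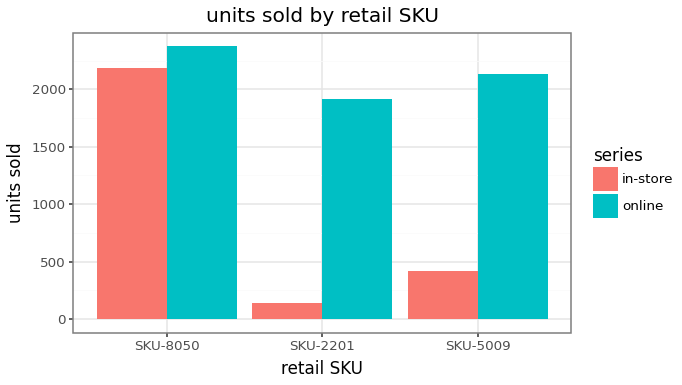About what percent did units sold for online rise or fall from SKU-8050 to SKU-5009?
SKU-8050 ≈ 2400, SKU-5009 ≈ 2200; (2200 − 2400) / 2400 ≈ -8.3%.

≈ -8.3%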